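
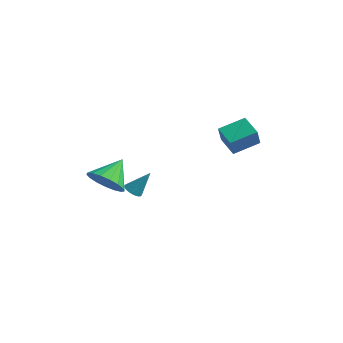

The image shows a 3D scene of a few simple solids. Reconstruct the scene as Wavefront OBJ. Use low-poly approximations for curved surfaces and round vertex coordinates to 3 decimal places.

v 2.966 3.267 -0.826
v 3.132 2.758 0.259
v 1.853 3.776 -0.417
v 2.019 3.267 0.668
v 3.721 4.533 -0.348
v 3.887 4.024 0.737
v 2.608 5.042 0.061
v 2.774 4.533 1.146
v -0.887 0.008 -3.35
v -0.62 0.355 -3.666
v -0.253 0.632 -2.13
v -0.797 0.462 -3.629
v -0.989 0.5 -3.549
v -1.164 0.463 -3.438
v -1.298 0.357 -3.315
v -1.369 0.197 -3.197
v -1.366 0.009 -3.102
v -1.291 -0.179 -3.045
v -1.154 -0.339 -3.034
v -0.976 -0.446 -3.072
v -0.785 -0.484 -3.152
v -0.609 -0.446 -3.262
v -0.476 -0.34 -3.386
v -0.405 -0.181 -3.504
v -0.407 0.007 -3.599
v -0.483 0.196 -3.656
v -0.448 -2.688 -1.208
v 0.09 -2.14 -1.967
v -0.452 -1.332 -0.232
v -0.407 -2.058 -2.084
v -0.913 -2.119 -1.999
v -1.313 -2.311 -1.734
v -1.515 -2.589 -1.348
v -1.472 -2.89 -0.929
v -1.195 -3.145 -0.575
v -0.747 -3.294 -0.365
v -0.23 -3.305 -0.349
v 0.236 -3.175 -0.529
v 0.546 -2.932 -0.864
v 0.628 -2.634 -1.279
v 0.463 -2.348 -1.677
f 2 4 1
f 5 2 1
f 1 4 3
f 3 5 1
f 2 8 4
f 6 2 5
f 6 8 2
f 4 8 3
f 7 5 3
f 3 8 7
f 7 6 5
f 8 6 7
f 10 9 12
f 10 12 11
f 12 9 13
f 12 13 11
f 13 9 14
f 13 14 11
f 14 9 15
f 14 15 11
f 15 9 16
f 15 16 11
f 16 9 17
f 16 17 11
f 17 9 18
f 17 18 11
f 18 9 19
f 18 19 11
f 19 9 20
f 19 20 11
f 20 9 21
f 20 21 11
f 21 9 22
f 21 22 11
f 22 9 23
f 22 23 11
f 23 9 24
f 23 24 11
f 24 9 25
f 24 25 11
f 25 9 26
f 25 26 11
f 26 9 10
f 26 10 11
f 28 27 30
f 28 30 29
f 30 27 31
f 30 31 29
f 31 27 32
f 31 32 29
f 32 27 33
f 32 33 29
f 33 27 34
f 33 34 29
f 34 27 35
f 34 35 29
f 35 27 36
f 35 36 29
f 36 27 37
f 36 37 29
f 37 27 38
f 37 38 29
f 38 27 39
f 38 39 29
f 39 27 40
f 39 40 29
f 40 27 41
f 40 41 29
f 41 27 28
f 41 28 29



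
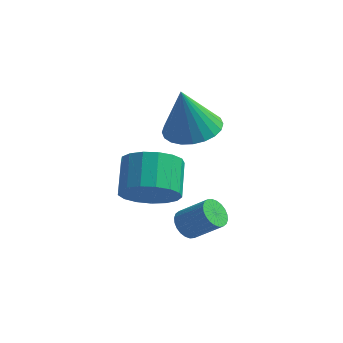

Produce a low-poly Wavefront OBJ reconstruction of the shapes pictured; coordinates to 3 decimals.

v 0.961 1.57 -1.334
v 1.923 1.627 -1.03
v 1.621 2.747 -0.283
v 0.659 2.69 -0.586
v 1.913 1.893 -1.434
v 1.611 3.013 -0.686
v 1.685 2.085 -1.814
v 1.383 3.206 -1.067
v 1.291 2.16 -2.084
v 0.989 3.28 -1.337
v 0.821 2.099 -2.183
v 0.519 3.219 -1.435
v 0.384 1.917 -2.087
v 0.082 3.037 -1.339
v 0.079 1.655 -1.818
v -0.223 2.775 -1.071
v -0.024 1.374 -1.438
v -0.326 2.494 -0.691
v 0.098 1.138 -1.035
v -0.204 2.258 -0.287
v 0.418 1.001 -0.7
v 0.117 2.121 0.048
v 0.863 0.994 -0.51
v 0.561 2.114 0.238
v 1.33 1.119 -0.509
v 1.028 2.239 0.239
v 1.712 1.347 -0.697
v 1.411 2.467 0.051
v 1.931 2.834 1.19
v 2.575 2.11 1.23
v 1.609 2.646 2.93
v 2.795 2.409 1.304
v 2.884 2.773 1.359
v 2.828 3.146 1.389
v 2.635 3.471 1.389
v 2.335 3.7 1.358
v 1.973 3.797 1.302
v 1.605 3.747 1.228
v 1.287 3.558 1.149
v 1.067 3.26 1.076
v 0.978 2.896 1.02
v 1.034 2.523 0.99
v 1.227 2.197 0.991
v 1.527 1.969 1.021
v 1.889 1.872 1.078
v 2.257 1.921 1.151
v 2.864 -0.485 -0.647
v 3.211 -0.507 -1.046
v 4.103 -0.497 -0.273
v 3.756 -0.475 0.127
v 3.189 -0.303 -1.024
v 4.081 -0.293 -0.251
v 3.118 -0.126 -0.943
v 4.009 -0.116 -0.17
v 3.007 -0.004 -0.818
v 3.899 0.006 -0.045
v 2.875 0.044 -0.666
v 3.767 0.055 0.107
v 2.742 0.013 -0.512
v 3.633 0.023 0.261
v 2.627 -0.095 -0.378
v 3.518 -0.085 0.395
v 2.548 -0.262 -0.285
v 3.439 -0.252 0.488
v 2.517 -0.463 -0.247
v 3.409 -0.453 0.526
v 2.539 -0.667 -0.269
v 3.431 -0.657 0.504
v 2.611 -0.844 -0.35
v 3.502 -0.834 0.423
v 2.721 -0.966 -0.475
v 3.613 -0.956 0.298
v 2.853 -1.015 -0.627
v 3.745 -1.004 0.146
v 2.987 -0.983 -0.781
v 3.878 -0.973 -0.008
v 3.102 -0.875 -0.915
v 3.993 -0.865 -0.142
v 3.181 -0.708 -1.008
v 4.072 -0.698 -0.235
f 2 1 5
f 2 5 3
f 3 5 6
f 3 6 4
f 5 1 7
f 5 7 6
f 6 7 8
f 6 8 4
f 7 1 9
f 7 9 8
f 8 9 10
f 8 10 4
f 9 1 11
f 9 11 10
f 10 11 12
f 10 12 4
f 11 1 13
f 11 13 12
f 12 13 14
f 12 14 4
f 13 1 15
f 13 15 14
f 14 15 16
f 14 16 4
f 15 1 17
f 15 17 16
f 16 17 18
f 16 18 4
f 17 1 19
f 17 19 18
f 18 19 20
f 18 20 4
f 19 1 21
f 19 21 20
f 20 21 22
f 20 22 4
f 21 1 23
f 21 23 22
f 22 23 24
f 22 24 4
f 23 1 25
f 23 25 24
f 24 25 26
f 24 26 4
f 25 1 27
f 25 27 26
f 26 27 28
f 26 28 4
f 27 1 2
f 27 2 28
f 28 2 3
f 28 3 4
f 30 29 32
f 30 32 31
f 32 29 33
f 32 33 31
f 33 29 34
f 33 34 31
f 34 29 35
f 34 35 31
f 35 29 36
f 35 36 31
f 36 29 37
f 36 37 31
f 37 29 38
f 37 38 31
f 38 29 39
f 38 39 31
f 39 29 40
f 39 40 31
f 40 29 41
f 40 41 31
f 41 29 42
f 41 42 31
f 42 29 43
f 42 43 31
f 43 29 44
f 43 44 31
f 44 29 45
f 44 45 31
f 45 29 46
f 45 46 31
f 46 29 30
f 46 30 31
f 48 47 51
f 48 51 49
f 49 51 52
f 49 52 50
f 51 47 53
f 51 53 52
f 52 53 54
f 52 54 50
f 53 47 55
f 53 55 54
f 54 55 56
f 54 56 50
f 55 47 57
f 55 57 56
f 56 57 58
f 56 58 50
f 57 47 59
f 57 59 58
f 58 59 60
f 58 60 50
f 59 47 61
f 59 61 60
f 60 61 62
f 60 62 50
f 61 47 63
f 61 63 62
f 62 63 64
f 62 64 50
f 63 47 65
f 63 65 64
f 64 65 66
f 64 66 50
f 65 47 67
f 65 67 66
f 66 67 68
f 66 68 50
f 67 47 69
f 67 69 68
f 68 69 70
f 68 70 50
f 69 47 71
f 69 71 70
f 70 71 72
f 70 72 50
f 71 47 73
f 71 73 72
f 72 73 74
f 72 74 50
f 73 47 75
f 73 75 74
f 74 75 76
f 74 76 50
f 75 47 77
f 75 77 76
f 76 77 78
f 76 78 50
f 77 47 79
f 77 79 78
f 78 79 80
f 78 80 50
f 79 47 48
f 79 48 80
f 80 48 49
f 80 49 50



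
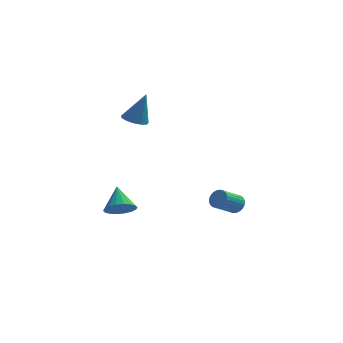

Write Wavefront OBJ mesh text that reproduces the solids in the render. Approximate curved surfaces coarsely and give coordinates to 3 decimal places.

v 2.573 3.295 -3.568
v 2.985 3.297 -3.105
v 2.139 2.427 -2.348
v 1.727 2.425 -2.812
v 2.846 3.485 -3.045
v 1.999 2.615 -2.288
v 2.664 3.644 -3.064
v 1.818 2.775 -2.308
v 2.47 3.75 -3.161
v 1.623 2.881 -2.404
v 2.29 3.787 -3.319
v 1.444 2.917 -2.562
v 2.154 3.749 -3.515
v 1.308 2.879 -2.759
v 2.082 3.641 -3.72
v 1.235 2.772 -2.963
v 2.084 3.481 -3.901
v 1.238 2.612 -3.144
v 2.161 3.293 -4.032
v 1.315 2.423 -3.275
v 2.301 3.105 -4.092
v 1.454 2.235 -3.335
v 2.482 2.945 -4.072
v 1.636 2.076 -3.316
v 2.677 2.839 -3.976
v 1.83 1.97 -3.219
v 2.856 2.803 -3.818
v 2.01 1.933 -3.061
v 2.992 2.841 -3.621
v 2.146 1.971 -2.865
v 3.065 2.948 -3.417
v 2.218 2.079 -2.66
v 3.062 3.108 -3.236
v 2.216 2.239 -2.479
v -2.703 -1.733 -1.841
v -2.125 -2.072 -1.303
v -3.057 -0.647 -0.779
v -1.919 -1.814 -1.497
v -1.869 -1.54 -1.76
v -1.984 -1.305 -2.039
v -2.241 -1.154 -2.279
v -2.59 -1.118 -2.432
v -2.961 -1.203 -2.468
v -3.281 -1.394 -2.38
v -3.487 -1.651 -2.186
v -3.537 -1.925 -1.923
v -3.422 -2.161 -1.644
v -3.165 -2.312 -1.404
v -2.816 -2.348 -1.251
v -2.445 -2.262 -1.215
v -2.628 2.43 2.667
v -2.128 2.941 2.441
v -2.052 2.65 4.433
v -2.482 3.153 2.53
v -2.883 3.135 2.662
v -3.203 2.894 2.797
v -3.34 2.505 2.89
v -3.251 2.093 2.912
v -2.964 1.787 2.857
v -2.571 1.686 2.741
v -2.195 1.821 2.602
v -1.957 2.149 2.484
v -1.932 2.567 2.423
f 2 1 5
f 2 5 3
f 3 5 6
f 3 6 4
f 5 1 7
f 5 7 6
f 6 7 8
f 6 8 4
f 7 1 9
f 7 9 8
f 8 9 10
f 8 10 4
f 9 1 11
f 9 11 10
f 10 11 12
f 10 12 4
f 11 1 13
f 11 13 12
f 12 13 14
f 12 14 4
f 13 1 15
f 13 15 14
f 14 15 16
f 14 16 4
f 15 1 17
f 15 17 16
f 16 17 18
f 16 18 4
f 17 1 19
f 17 19 18
f 18 19 20
f 18 20 4
f 19 1 21
f 19 21 20
f 20 21 22
f 20 22 4
f 21 1 23
f 21 23 22
f 22 23 24
f 22 24 4
f 23 1 25
f 23 25 24
f 24 25 26
f 24 26 4
f 25 1 27
f 25 27 26
f 26 27 28
f 26 28 4
f 27 1 29
f 27 29 28
f 28 29 30
f 28 30 4
f 29 1 31
f 29 31 30
f 30 31 32
f 30 32 4
f 31 1 33
f 31 33 32
f 32 33 34
f 32 34 4
f 33 1 2
f 33 2 34
f 34 2 3
f 34 3 4
f 36 35 38
f 36 38 37
f 38 35 39
f 38 39 37
f 39 35 40
f 39 40 37
f 40 35 41
f 40 41 37
f 41 35 42
f 41 42 37
f 42 35 43
f 42 43 37
f 43 35 44
f 43 44 37
f 44 35 45
f 44 45 37
f 45 35 46
f 45 46 37
f 46 35 47
f 46 47 37
f 47 35 48
f 47 48 37
f 48 35 49
f 48 49 37
f 49 35 50
f 49 50 37
f 50 35 36
f 50 36 37
f 52 51 54
f 52 54 53
f 54 51 55
f 54 55 53
f 55 51 56
f 55 56 53
f 56 51 57
f 56 57 53
f 57 51 58
f 57 58 53
f 58 51 59
f 58 59 53
f 59 51 60
f 59 60 53
f 60 51 61
f 60 61 53
f 61 51 62
f 61 62 53
f 62 51 63
f 62 63 53
f 63 51 52
f 63 52 53



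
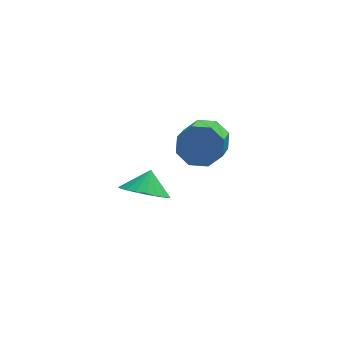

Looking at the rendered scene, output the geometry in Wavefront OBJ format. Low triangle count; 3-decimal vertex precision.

v 0.537 -3.183 1.475
v 1.529 -3.582 1.423
v 0.843 -2.537 2.325
v 1.555 -3.234 1.148
v 1.405 -2.876 0.93
v 1.105 -2.571 0.806
v 0.707 -2.373 0.798
v 0.28 -2.314 0.907
v -0.103 -2.406 1.114
v -0.375 -2.632 1.384
v -0.489 -2.953 1.669
v -0.426 -3.314 1.921
v -0.197 -3.653 2.096
v 0.16 -3.91 2.164
v 0.582 -4.042 2.112
v 0.996 -4.025 1.951
v 1.331 -3.862 1.707
v 3.441 2.272 0.067
v 3.931 2.67 0.918
v 3.529 0.847 2.004
v 3.039 0.448 1.153
v 3.138 2.84 0.909
v 2.736 1.017 1.995
v 2.522 2.677 0.406
v 2.12 0.854 1.493
v 2.445 2.276 -0.295
v 2.042 0.453 0.791
v 2.951 1.873 -0.784
v 2.549 0.05 0.302
v 3.744 1.703 -0.775
v 3.342 -0.12 0.311
v 4.36 1.866 -0.273
v 3.958 0.043 0.814
v 4.438 2.267 0.429
v 4.035 0.444 1.515
f 2 1 4
f 2 4 3
f 4 1 5
f 4 5 3
f 5 1 6
f 5 6 3
f 6 1 7
f 6 7 3
f 7 1 8
f 7 8 3
f 8 1 9
f 8 9 3
f 9 1 10
f 9 10 3
f 10 1 11
f 10 11 3
f 11 1 12
f 11 12 3
f 12 1 13
f 12 13 3
f 13 1 14
f 13 14 3
f 14 1 15
f 14 15 3
f 15 1 16
f 15 16 3
f 16 1 17
f 16 17 3
f 17 1 2
f 17 2 3
f 19 18 22
f 19 22 20
f 20 22 23
f 20 23 21
f 22 18 24
f 22 24 23
f 23 24 25
f 23 25 21
f 24 18 26
f 24 26 25
f 25 26 27
f 25 27 21
f 26 18 28
f 26 28 27
f 27 28 29
f 27 29 21
f 28 18 30
f 28 30 29
f 29 30 31
f 29 31 21
f 30 18 32
f 30 32 31
f 31 32 33
f 31 33 21
f 32 18 34
f 32 34 33
f 33 34 35
f 33 35 21
f 34 18 19
f 34 19 35
f 35 19 20
f 35 20 21



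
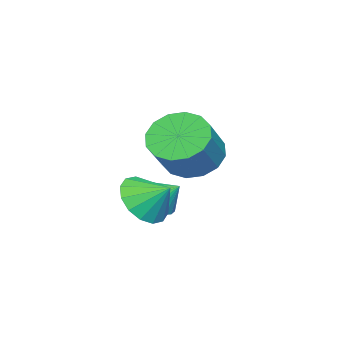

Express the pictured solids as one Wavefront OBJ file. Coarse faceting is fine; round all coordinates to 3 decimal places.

v -2.133 -0.909 -0.213
v -1.217 -0.61 -0.723
v -2.047 0.069 0.513
v -1.633 -0.36 -1.011
v -2.182 -0.257 -1.085
v -2.719 -0.328 -0.925
v -3.098 -0.555 -0.575
v -3.219 -0.877 -0.127
v -3.049 -1.207 0.297
v -2.633 -1.457 0.586
v -2.083 -1.56 0.66
v -1.547 -1.489 0.5
v -1.167 -1.262 0.15
v -1.047 -0.94 -0.298
v -3.901 -1.261 -0.805
v -3.223 -0.932 -1.151
v -3.939 -0.479 -0.135
v -3.476 -0.786 -1.336
v -3.802 -0.723 -1.428
v -4.145 -0.752 -1.413
v -4.447 -0.87 -1.293
v -4.654 -1.055 -1.088
v -4.731 -1.276 -0.834
v -4.664 -1.494 -0.575
v -4.465 -1.672 -0.356
v -4.169 -1.779 -0.214
v -3.827 -1.796 -0.175
v -3.497 -1.721 -0.244
v -3.238 -1.566 -0.41
v -3.093 -1.359 -0.645
v -3.087 -1.134 -0.907
v -2.317 0.748 2.026
v -1.624 0.283 1.31
v -0.389 0.328 2.478
v -1.083 0.792 3.194
v -1.567 0.844 1.228
v -0.332 0.888 2.396
v -1.711 1.379 1.36
v -0.476 1.423 2.528
v -2.017 1.744 1.671
v -0.782 1.789 2.838
v -2.404 1.843 2.076
v -1.169 1.888 3.244
v -2.768 1.648 2.469
v -1.533 1.693 3.636
v -3.011 1.212 2.742
v -1.776 1.257 3.91
v -3.068 0.652 2.824
v -1.833 0.696 3.992
v -2.924 0.117 2.692
v -1.689 0.161 3.86
v -2.618 -0.249 2.382
v -1.383 -0.204 3.549
v -2.231 -0.348 1.976
v -0.996 -0.303 3.144
v -1.867 -0.153 1.584
v -0.632 -0.108 2.751
f 2 1 4
f 2 4 3
f 4 1 5
f 4 5 3
f 5 1 6
f 5 6 3
f 6 1 7
f 6 7 3
f 7 1 8
f 7 8 3
f 8 1 9
f 8 9 3
f 9 1 10
f 9 10 3
f 10 1 11
f 10 11 3
f 11 1 12
f 11 12 3
f 12 1 13
f 12 13 3
f 13 1 14
f 13 14 3
f 14 1 2
f 14 2 3
f 16 15 18
f 16 18 17
f 18 15 19
f 18 19 17
f 19 15 20
f 19 20 17
f 20 15 21
f 20 21 17
f 21 15 22
f 21 22 17
f 22 15 23
f 22 23 17
f 23 15 24
f 23 24 17
f 24 15 25
f 24 25 17
f 25 15 26
f 25 26 17
f 26 15 27
f 26 27 17
f 27 15 28
f 27 28 17
f 28 15 29
f 28 29 17
f 29 15 30
f 29 30 17
f 30 15 31
f 30 31 17
f 31 15 16
f 31 16 17
f 33 32 36
f 33 36 34
f 34 36 37
f 34 37 35
f 36 32 38
f 36 38 37
f 37 38 39
f 37 39 35
f 38 32 40
f 38 40 39
f 39 40 41
f 39 41 35
f 40 32 42
f 40 42 41
f 41 42 43
f 41 43 35
f 42 32 44
f 42 44 43
f 43 44 45
f 43 45 35
f 44 32 46
f 44 46 45
f 45 46 47
f 45 47 35
f 46 32 48
f 46 48 47
f 47 48 49
f 47 49 35
f 48 32 50
f 48 50 49
f 49 50 51
f 49 51 35
f 50 32 52
f 50 52 51
f 51 52 53
f 51 53 35
f 52 32 54
f 52 54 53
f 53 54 55
f 53 55 35
f 54 32 56
f 54 56 55
f 55 56 57
f 55 57 35
f 56 32 33
f 56 33 57
f 57 33 34
f 57 34 35



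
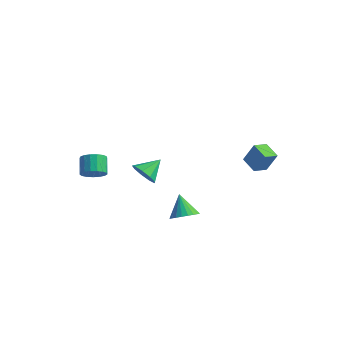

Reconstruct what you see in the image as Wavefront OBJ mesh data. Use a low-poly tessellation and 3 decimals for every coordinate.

v 1.487 -1.291 -2.446
v 1.931 -1.705 -1.941
v 0.813 -0.729 -1.394
v 2.098 -1.448 -1.971
v 2.172 -1.167 -2.073
v 2.142 -0.905 -2.233
v 2.012 -0.701 -2.424
v 1.802 -0.588 -2.619
v 1.545 -0.581 -2.788
v 1.278 -0.682 -2.905
v 1.043 -0.876 -2.952
v 0.876 -1.134 -2.921
v 0.801 -1.415 -2.819
v 0.832 -1.677 -2.66
v 0.961 -1.88 -2.468
v 1.171 -1.994 -2.273
v 1.429 -2.001 -2.104
v 1.696 -1.899 -1.988
v -2.675 -3.198 0.336
v -2.357 -2.68 0.01
v -2.826 -1.984 0.657
v -3.145 -2.502 0.984
v -2.64 -2.716 -0.156
v -3.11 -2.02 0.491
v -2.932 -2.863 -0.21
v -3.401 -2.167 0.438
v -3.164 -3.086 -0.138
v -3.633 -2.39 0.509
v -3.284 -3.335 0.043
v -3.754 -2.639 0.69
v -3.265 -3.553 0.29
v -3.735 -2.857 0.937
v -3.111 -3.689 0.549
v -3.58 -2.993 1.196
v -2.857 -3.713 0.758
v -3.326 -3.017 1.406
v -2.562 -3.619 0.871
v -3.031 -2.923 1.519
v -2.292 -3.428 0.862
v -2.761 -2.732 1.509
v -2.11 -3.185 0.732
v -2.579 -2.489 1.379
v -2.058 -2.945 0.511
v -2.527 -2.249 1.159
v -2.147 -2.763 0.251
v -2.616 -2.066 0.898
v 2.075 3.491 -0.855
v 2.563 3.725 0.282
v 2.367 4.302 -1.148
v 2.855 4.536 -0.01
v 2.965 3.064 -1.15
v 3.453 3.298 -0.012
v 3.257 3.875 -1.442
v 3.745 4.109 -0.305
v 0.53 -3.535 1.797
v 1.266 -3.679 1.62
v 0.87 -2.545 2.403
v 1.047 -3.377 1.248
v 0.586 -3.148 1.133
v 0.099 -3.101 1.329
v -0.186 -3.257 1.744
v -0.136 -3.543 2.183
v 0.226 -3.826 2.442
v 0.73 -3.972 2.399
v 1.141 -3.914 2.074
f 2 1 4
f 2 4 3
f 4 1 5
f 4 5 3
f 5 1 6
f 5 6 3
f 6 1 7
f 6 7 3
f 7 1 8
f 7 8 3
f 8 1 9
f 8 9 3
f 9 1 10
f 9 10 3
f 10 1 11
f 10 11 3
f 11 1 12
f 11 12 3
f 12 1 13
f 12 13 3
f 13 1 14
f 13 14 3
f 14 1 15
f 14 15 3
f 15 1 16
f 15 16 3
f 16 1 17
f 16 17 3
f 17 1 18
f 17 18 3
f 18 1 2
f 18 2 3
f 20 19 23
f 20 23 21
f 21 23 24
f 21 24 22
f 23 19 25
f 23 25 24
f 24 25 26
f 24 26 22
f 25 19 27
f 25 27 26
f 26 27 28
f 26 28 22
f 27 19 29
f 27 29 28
f 28 29 30
f 28 30 22
f 29 19 31
f 29 31 30
f 30 31 32
f 30 32 22
f 31 19 33
f 31 33 32
f 32 33 34
f 32 34 22
f 33 19 35
f 33 35 34
f 34 35 36
f 34 36 22
f 35 19 37
f 35 37 36
f 36 37 38
f 36 38 22
f 37 19 39
f 37 39 38
f 38 39 40
f 38 40 22
f 39 19 41
f 39 41 40
f 40 41 42
f 40 42 22
f 41 19 43
f 41 43 42
f 42 43 44
f 42 44 22
f 43 19 45
f 43 45 44
f 44 45 46
f 44 46 22
f 45 19 20
f 45 20 46
f 46 20 21
f 46 21 22
f 48 50 47
f 51 48 47
f 47 50 49
f 49 51 47
f 48 54 50
f 52 48 51
f 52 54 48
f 50 54 49
f 53 51 49
f 49 54 53
f 53 52 51
f 54 52 53
f 56 55 58
f 56 58 57
f 58 55 59
f 58 59 57
f 59 55 60
f 59 60 57
f 60 55 61
f 60 61 57
f 61 55 62
f 61 62 57
f 62 55 63
f 62 63 57
f 63 55 64
f 63 64 57
f 64 55 65
f 64 65 57
f 65 55 56
f 65 56 57



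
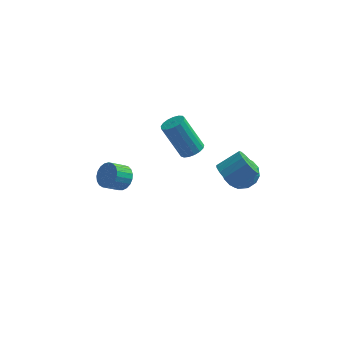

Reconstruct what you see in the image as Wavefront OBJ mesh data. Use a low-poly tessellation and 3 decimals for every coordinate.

v 2.178 -1.277 1.614
v 2.638 -1.316 0.986
v 3.702 -0.861 1.737
v 3.242 -0.823 2.366
v 2.483 -0.943 0.979
v 3.548 -0.488 1.731
v 2.247 -0.66 1.143
v 3.311 -0.205 1.894
v 1.992 -0.542 1.433
v 3.056 -0.087 2.184
v 1.787 -0.621 1.771
v 2.851 -0.166 2.523
v 1.686 -0.876 2.068
v 2.751 -0.421 2.819
v 1.718 -1.239 2.243
v 2.782 -0.784 2.994
v 1.872 -1.612 2.249
v 2.937 -1.157 3.001
v 2.109 -1.895 2.086
v 3.173 -1.44 2.837
v 2.364 -2.013 1.796
v 3.428 -1.558 2.547
v 2.569 -1.934 1.457
v 3.633 -1.479 2.209
v 2.669 -1.679 1.161
v 3.734 -1.224 1.912
v 0.283 3.393 -0.882
v 0.69 2.955 -0.559
v -0.336 3.349 1.266
v -0.743 3.787 0.942
v 0.846 3.24 -0.533
v -0.18 3.634 1.292
v 0.872 3.559 -0.587
v -0.154 3.953 1.238
v 0.764 3.841 -0.708
v -0.262 4.235 1.116
v 0.546 4.02 -0.87
v -0.481 4.414 0.954
v 0.267 4.056 -1.034
v -0.759 4.45 0.79
v -0.008 3.939 -1.164
v -1.034 4.333 0.66
v -0.216 3.698 -1.229
v -1.243 4.092 0.596
v -0.31 3.386 -1.214
v -1.336 3.78 0.61
v -0.268 3.076 -1.124
v -1.294 3.47 0.701
v -0.1 2.839 -0.978
v -1.126 3.233 0.846
v 0.156 2.729 -0.81
v -0.87 3.123 1.014
v 0.441 2.771 -0.659
v -0.585 3.165 1.166
v -3.232 2.775 -2.826
v -2.785 2.908 -2.226
v -3.521 2.438 -1.574
v -3.968 2.305 -2.174
v -2.961 3.17 -2.236
v -3.697 2.701 -1.584
v -3.184 3.364 -2.348
v -3.92 2.894 -1.696
v -3.415 3.456 -2.543
v -4.151 2.986 -1.891
v -3.615 3.43 -2.787
v -4.351 2.961 -2.134
v -3.748 3.291 -3.037
v -4.484 2.822 -2.385
v -3.792 3.063 -3.251
v -4.528 2.593 -2.599
v -3.739 2.785 -3.392
v -4.476 2.315 -2.739
v -3.599 2.505 -3.435
v -4.335 2.035 -2.782
v -3.395 2.272 -3.372
v -4.131 1.802 -2.72
v -3.163 2.125 -3.215
v -3.899 1.656 -2.563
v -2.943 2.091 -2.991
v -3.679 1.622 -2.339
v -2.772 2.176 -2.739
v -3.509 1.706 -2.086
v -2.682 2.363 -2.501
v -3.418 1.894 -1.849
v -2.686 2.622 -2.32
v -3.422 2.153 -1.667
v 2.518 1.428 -0.073
v 2.974 1.232 0.757
v 2.726 -0.052 -0.537
v 3.182 -0.248 0.293
v 2.232 -0.066 0.295
v 2.104 0.848 0.582
v 3.596 0.332 -0.362
v 3.468 1.246 -0.075
v 3.641 0.554 0.578
v 2.798 0.308 0.984
v 2.902 0.872 -0.764
v 2.059 0.626 -0.358
v 2.728 1.46 0.383
v 2.972 -0.28 -0.163
v 2.414 -0.173 -0.162
v 2.682 -0.288 0.326
v 2.216 1.235 0.28
v 2.484 1.119 0.768
v 2.048 0.356 0.496
v 3.216 0.061 -0.548
v 3.484 -0.055 -0.06
v 3.018 1.468 -0.106
v 3.286 1.353 0.382
v 3.652 0.824 -0.276
v 3.388 0.946 0.766
v 3.51 0.076 0.493
v 3.754 0.417 0.108
v 3.678 0.955 0.277
v 2.893 0.802 1.004
v 3.015 -0.068 0.731
v 2.456 0.039 0.732
v 2.381 0.576 0.901
v 3.284 0.403 0.899
v 2.685 1.248 -0.511
v 2.807 0.378 -0.784
v 3.319 0.604 -0.681
v 3.244 1.141 -0.512
v 2.19 1.104 -0.273
v 2.312 0.234 -0.546
v 2.022 0.225 -0.057
v 1.946 0.763 0.112
v 2.416 0.777 -0.679
f 2 1 5
f 2 5 3
f 3 5 6
f 3 6 4
f 5 1 7
f 5 7 6
f 6 7 8
f 6 8 4
f 7 1 9
f 7 9 8
f 8 9 10
f 8 10 4
f 9 1 11
f 9 11 10
f 10 11 12
f 10 12 4
f 11 1 13
f 11 13 12
f 12 13 14
f 12 14 4
f 13 1 15
f 13 15 14
f 14 15 16
f 14 16 4
f 15 1 17
f 15 17 16
f 16 17 18
f 16 18 4
f 17 1 19
f 17 19 18
f 18 19 20
f 18 20 4
f 19 1 21
f 19 21 20
f 20 21 22
f 20 22 4
f 21 1 23
f 21 23 22
f 22 23 24
f 22 24 4
f 23 1 25
f 23 25 24
f 24 25 26
f 24 26 4
f 25 1 2
f 25 2 26
f 26 2 3
f 26 3 4
f 28 27 31
f 28 31 29
f 29 31 32
f 29 32 30
f 31 27 33
f 31 33 32
f 32 33 34
f 32 34 30
f 33 27 35
f 33 35 34
f 34 35 36
f 34 36 30
f 35 27 37
f 35 37 36
f 36 37 38
f 36 38 30
f 37 27 39
f 37 39 38
f 38 39 40
f 38 40 30
f 39 27 41
f 39 41 40
f 40 41 42
f 40 42 30
f 41 27 43
f 41 43 42
f 42 43 44
f 42 44 30
f 43 27 45
f 43 45 44
f 44 45 46
f 44 46 30
f 45 27 47
f 45 47 46
f 46 47 48
f 46 48 30
f 47 27 49
f 47 49 48
f 48 49 50
f 48 50 30
f 49 27 51
f 49 51 50
f 50 51 52
f 50 52 30
f 51 27 53
f 51 53 52
f 52 53 54
f 52 54 30
f 53 27 28
f 53 28 54
f 54 28 29
f 54 29 30
f 56 55 59
f 56 59 57
f 57 59 60
f 57 60 58
f 59 55 61
f 59 61 60
f 60 61 62
f 60 62 58
f 61 55 63
f 61 63 62
f 62 63 64
f 62 64 58
f 63 55 65
f 63 65 64
f 64 65 66
f 64 66 58
f 65 55 67
f 65 67 66
f 66 67 68
f 66 68 58
f 67 55 69
f 67 69 68
f 68 69 70
f 68 70 58
f 69 55 71
f 69 71 70
f 70 71 72
f 70 72 58
f 71 55 73
f 71 73 72
f 72 73 74
f 72 74 58
f 73 55 75
f 73 75 74
f 74 75 76
f 74 76 58
f 75 55 77
f 75 77 76
f 76 77 78
f 76 78 58
f 77 55 79
f 77 79 78
f 78 79 80
f 78 80 58
f 79 55 81
f 79 81 80
f 80 81 82
f 80 82 58
f 81 55 83
f 81 83 82
f 82 83 84
f 82 84 58
f 83 55 85
f 83 85 84
f 84 85 86
f 84 86 58
f 85 55 56
f 85 56 86
f 86 56 57
f 86 57 58
f 87 124 103
f 124 98 127
f 103 127 92
f 124 127 103
f 87 103 99
f 103 92 104
f 99 104 88
f 103 104 99
f 87 99 108
f 99 88 109
f 108 109 94
f 99 109 108
f 87 108 120
f 108 94 123
f 120 123 97
f 108 123 120
f 87 120 124
f 120 97 128
f 124 128 98
f 120 128 124
f 88 104 115
f 104 92 118
f 115 118 96
f 104 118 115
f 92 127 105
f 127 98 126
f 105 126 91
f 127 126 105
f 98 128 125
f 128 97 121
f 125 121 89
f 128 121 125
f 97 123 122
f 123 94 110
f 122 110 93
f 123 110 122
f 94 109 114
f 109 88 111
f 114 111 95
f 109 111 114
f 90 116 102
f 116 96 117
f 102 117 91
f 116 117 102
f 90 102 100
f 102 91 101
f 100 101 89
f 102 101 100
f 90 100 107
f 100 89 106
f 107 106 93
f 100 106 107
f 90 107 112
f 107 93 113
f 112 113 95
f 107 113 112
f 90 112 116
f 112 95 119
f 116 119 96
f 112 119 116
f 91 117 105
f 117 96 118
f 105 118 92
f 117 118 105
f 89 101 125
f 101 91 126
f 125 126 98
f 101 126 125
f 93 106 122
f 106 89 121
f 122 121 97
f 106 121 122
f 95 113 114
f 113 93 110
f 114 110 94
f 113 110 114
f 96 119 115
f 119 95 111
f 115 111 88
f 119 111 115



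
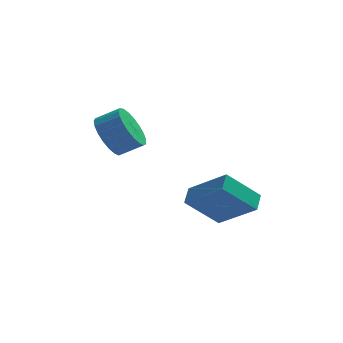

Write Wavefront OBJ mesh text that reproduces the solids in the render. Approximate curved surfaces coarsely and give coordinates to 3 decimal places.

v 0.794 -0.753 -1.322
v 0.937 -0.04 -0.943
v -0.536 0.09 -2.403
v -0.392 0.803 -2.024
v 2.012 -0.363 -2.516
v 2.156 0.35 -2.137
v 0.683 0.48 -3.597
v 0.826 1.193 -3.218
v -3.363 2.894 -0.336
v -2.871 2.8 -1.178
v -1.966 2.771 -0.647
v -2.457 2.866 0.196
v -2.885 3.204 -1.133
v -1.98 3.176 -0.602
v -2.982 3.555 -0.95
v -2.076 3.527 -0.419
v -3.144 3.792 -0.661
v -2.239 3.764 -0.13
v -3.344 3.874 -0.315
v -2.439 3.846 0.216
v -3.547 3.786 0.027
v -2.642 3.758 0.558
v -3.719 3.544 0.306
v -2.813 3.516 0.837
v -3.829 3.189 0.475
v -2.923 3.161 1.006
v -3.858 2.784 0.503
v -2.953 2.756 1.034
v -3.802 2.397 0.386
v -2.896 2.369 0.917
v -3.669 2.097 0.145
v -2.764 2.069 0.676
v -3.484 1.934 -0.179
v -2.579 1.906 0.352
v -3.278 1.937 -0.531
v -2.372 1.909 0
v -3.086 2.106 -0.849
v -2.181 2.078 -0.318
v -2.942 2.411 -1.078
v -2.037 2.383 -0.547
f 2 4 1
f 5 2 1
f 1 4 3
f 3 5 1
f 2 8 4
f 6 2 5
f 6 8 2
f 4 8 3
f 7 5 3
f 3 8 7
f 7 6 5
f 8 6 7
f 10 9 13
f 10 13 11
f 11 13 14
f 11 14 12
f 13 9 15
f 13 15 14
f 14 15 16
f 14 16 12
f 15 9 17
f 15 17 16
f 16 17 18
f 16 18 12
f 17 9 19
f 17 19 18
f 18 19 20
f 18 20 12
f 19 9 21
f 19 21 20
f 20 21 22
f 20 22 12
f 21 9 23
f 21 23 22
f 22 23 24
f 22 24 12
f 23 9 25
f 23 25 24
f 24 25 26
f 24 26 12
f 25 9 27
f 25 27 26
f 26 27 28
f 26 28 12
f 27 9 29
f 27 29 28
f 28 29 30
f 28 30 12
f 29 9 31
f 29 31 30
f 30 31 32
f 30 32 12
f 31 9 33
f 31 33 32
f 32 33 34
f 32 34 12
f 33 9 35
f 33 35 34
f 34 35 36
f 34 36 12
f 35 9 37
f 35 37 36
f 36 37 38
f 36 38 12
f 37 9 39
f 37 39 38
f 38 39 40
f 38 40 12
f 39 9 10
f 39 10 40
f 40 10 11
f 40 11 12



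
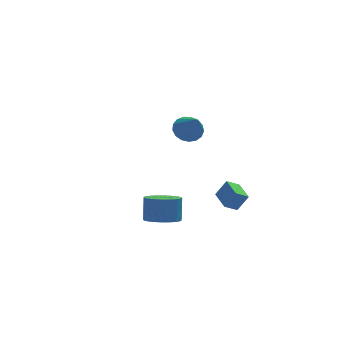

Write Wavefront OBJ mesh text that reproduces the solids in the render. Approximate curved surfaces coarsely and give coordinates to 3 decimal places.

v -2.479 -3.956 -0.803
v -1.541 -3.825 -1.053
v -1.303 -3.192 0.173
v -2.241 -3.324 0.423
v -1.714 -3.485 -1.195
v -1.476 -2.852 0.031
v -2.021 -3.226 -1.269
v -1.782 -2.593 -0.043
v -2.406 -3.094 -1.262
v -2.168 -2.461 -0.037
v -2.804 -3.111 -1.176
v -2.566 -2.478 0.049
v -3.146 -3.274 -1.026
v -2.908 -2.641 0.2
v -3.372 -3.555 -0.837
v -3.134 -2.922 0.389
v -3.444 -3.905 -0.642
v -3.206 -3.272 0.584
v -3.35 -4.265 -0.475
v -3.111 -3.632 0.751
v -3.104 -4.571 -0.364
v -2.866 -3.938 0.861
v -2.751 -4.771 -0.33
v -2.513 -4.138 0.896
v -2.35 -4.83 -0.377
v -2.112 -4.197 0.849
v -1.972 -4.738 -0.498
v -1.734 -4.105 0.728
v -1.682 -4.511 -0.672
v -1.444 -3.878 0.554
v -1.529 -4.188 -0.868
v -1.291 -3.555 0.358
v 1.287 3.256 0.659
v 2.129 3.069 0.439
v 1.413 2.004 2.201
v 2.164 3.4 0.705
v 1.998 3.698 0.96
v 1.669 3.895 1.146
v 1.253 3.945 1.221
v 0.844 3.837 1.167
v 0.537 3.596 0.997
v 0.402 3.277 0.749
v 0.469 2.954 0.481
v 0.724 2.699 0.253
v 1.108 2.572 0.119
v 1.532 2.602 0.108
v 1.901 2.781 0.223
v 0.912 -3.771 -0.684
v 1.51 -3.8 0.227
v 0.864 -2.494 -0.612
v 1.462 -2.523 0.299
v 1.638 -3.717 -1.159
v 2.236 -3.746 -0.248
v 1.59 -2.44 -1.087
v 2.188 -2.469 -0.176
f 2 1 5
f 2 5 3
f 3 5 6
f 3 6 4
f 5 1 7
f 5 7 6
f 6 7 8
f 6 8 4
f 7 1 9
f 7 9 8
f 8 9 10
f 8 10 4
f 9 1 11
f 9 11 10
f 10 11 12
f 10 12 4
f 11 1 13
f 11 13 12
f 12 13 14
f 12 14 4
f 13 1 15
f 13 15 14
f 14 15 16
f 14 16 4
f 15 1 17
f 15 17 16
f 16 17 18
f 16 18 4
f 17 1 19
f 17 19 18
f 18 19 20
f 18 20 4
f 19 1 21
f 19 21 20
f 20 21 22
f 20 22 4
f 21 1 23
f 21 23 22
f 22 23 24
f 22 24 4
f 23 1 25
f 23 25 24
f 24 25 26
f 24 26 4
f 25 1 27
f 25 27 26
f 26 27 28
f 26 28 4
f 27 1 29
f 27 29 28
f 28 29 30
f 28 30 4
f 29 1 31
f 29 31 30
f 30 31 32
f 30 32 4
f 31 1 2
f 31 2 32
f 32 2 3
f 32 3 4
f 34 33 36
f 34 36 35
f 36 33 37
f 36 37 35
f 37 33 38
f 37 38 35
f 38 33 39
f 38 39 35
f 39 33 40
f 39 40 35
f 40 33 41
f 40 41 35
f 41 33 42
f 41 42 35
f 42 33 43
f 42 43 35
f 43 33 44
f 43 44 35
f 44 33 45
f 44 45 35
f 45 33 46
f 45 46 35
f 46 33 47
f 46 47 35
f 47 33 34
f 47 34 35
f 49 51 48
f 52 49 48
f 48 51 50
f 50 52 48
f 49 55 51
f 53 49 52
f 53 55 49
f 51 55 50
f 54 52 50
f 50 55 54
f 54 53 52
f 55 53 54



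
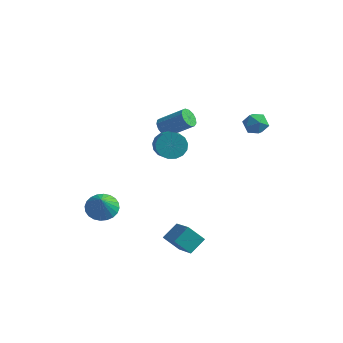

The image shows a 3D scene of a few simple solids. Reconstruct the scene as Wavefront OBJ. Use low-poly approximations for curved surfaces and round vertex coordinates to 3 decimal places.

v -1.364 1.587 2.062
v -1.025 1.77 1.576
v 0.322 1.976 2.592
v -0.016 1.793 3.078
v -1.17 2.058 1.709
v 0.177 2.265 2.725
v -1.376 2.197 1.954
v -0.029 2.404 2.971
v -1.578 2.142 2.234
v -0.231 2.349 3.25
v -1.713 1.911 2.459
v -0.365 2.118 3.475
v -1.736 1.577 2.557
v -0.389 1.783 3.574
v -1.641 1.246 2.499
v -0.294 1.452 3.515
v -1.458 1.023 2.302
v -0.111 1.229 3.318
v -1.245 0.979 2.028
v 0.102 1.185 3.045
v -1.07 1.128 1.766
v 0.277 1.335 2.782
v -0.988 1.423 1.597
v 0.359 1.629 2.613
v 1.356 -3.013 -3.59
v 0.499 -3.113 -2.83
v 1.779 -2.16 -3
v 0.922 -2.26 -2.24
v 2.558 -4.42 -2.42
v 1.701 -4.52 -1.66
v 2.981 -3.567 -1.83
v 2.124 -3.667 -1.07
v -2.817 -3.278 -1.288
v -1.938 -3.309 -1.476
v -2.603 -3.862 -0.192
v -1.961 -3.001 -1.308
v -2.115 -2.736 -1.137
v -2.375 -2.554 -0.988
v -2.703 -2.481 -0.885
v -3.048 -2.53 -0.844
v -3.358 -2.693 -0.87
v -3.586 -2.945 -0.96
v -3.697 -3.247 -1.099
v -3.673 -3.554 -1.268
v -3.52 -3.82 -1.439
v -3.259 -4.002 -1.588
v -2.931 -4.075 -1.69
v -2.586 -4.026 -1.732
v -2.276 -3.863 -1.706
v -2.048 -3.611 -1.616
v 0.326 -1.916 3.572
v 0.687 -2.232 2.906
v 1.314 -3.32 3.763
v 0.954 -3.004 4.428
v 0.95 -1.974 3.042
v 1.577 -3.061 3.899
v 1.07 -1.702 3.299
v 1.697 -2.79 4.156
v 1.019 -1.48 3.618
v 1.646 -2.568 4.475
v 0.81 -1.357 3.927
v 1.437 -2.445 4.784
v 0.49 -1.363 4.154
v 1.117 -2.451 5.011
v 0.133 -1.495 4.248
v 0.76 -2.583 5.105
v -0.18 -1.724 4.187
v 0.447 -2.811 5.044
v -0.377 -1.997 3.985
v 0.25 -3.084 4.841
v -0.413 -2.251 3.688
v 0.214 -3.339 4.545
v -0.279 -2.429 3.364
v 0.348 -3.516 4.221
v -0.007 -2.489 3.088
v 0.62 -3.577 3.945
v 0.342 -2.418 2.923
v 0.969 -3.506 3.78
v 3.596 3.255 3.302
v 4.018 2.974 2.725
v 2.562 2.866 2.735
v 2.984 2.585 2.158
v 3.013 2.256 2.851
v 3.652 2.496 3.201
v 2.928 3.344 2.259
v 3.567 3.584 2.609
v 3.605 3.029 2.08
v 3.657 2.356 2.447
v 2.923 3.484 3.013
v 2.975 2.811 3.38
f 2 1 5
f 2 5 3
f 3 5 6
f 3 6 4
f 5 1 7
f 5 7 6
f 6 7 8
f 6 8 4
f 7 1 9
f 7 9 8
f 8 9 10
f 8 10 4
f 9 1 11
f 9 11 10
f 10 11 12
f 10 12 4
f 11 1 13
f 11 13 12
f 12 13 14
f 12 14 4
f 13 1 15
f 13 15 14
f 14 15 16
f 14 16 4
f 15 1 17
f 15 17 16
f 16 17 18
f 16 18 4
f 17 1 19
f 17 19 18
f 18 19 20
f 18 20 4
f 19 1 21
f 19 21 20
f 20 21 22
f 20 22 4
f 21 1 23
f 21 23 22
f 22 23 24
f 22 24 4
f 23 1 2
f 23 2 24
f 24 2 3
f 24 3 4
f 26 28 25
f 29 26 25
f 25 28 27
f 27 29 25
f 26 32 28
f 30 26 29
f 30 32 26
f 28 32 27
f 31 29 27
f 27 32 31
f 31 30 29
f 32 30 31
f 34 33 36
f 34 36 35
f 36 33 37
f 36 37 35
f 37 33 38
f 37 38 35
f 38 33 39
f 38 39 35
f 39 33 40
f 39 40 35
f 40 33 41
f 40 41 35
f 41 33 42
f 41 42 35
f 42 33 43
f 42 43 35
f 43 33 44
f 43 44 35
f 44 33 45
f 44 45 35
f 45 33 46
f 45 46 35
f 46 33 47
f 46 47 35
f 47 33 48
f 47 48 35
f 48 33 49
f 48 49 35
f 49 33 50
f 49 50 35
f 50 33 34
f 50 34 35
f 52 51 55
f 52 55 53
f 53 55 56
f 53 56 54
f 55 51 57
f 55 57 56
f 56 57 58
f 56 58 54
f 57 51 59
f 57 59 58
f 58 59 60
f 58 60 54
f 59 51 61
f 59 61 60
f 60 61 62
f 60 62 54
f 61 51 63
f 61 63 62
f 62 63 64
f 62 64 54
f 63 51 65
f 63 65 64
f 64 65 66
f 64 66 54
f 65 51 67
f 65 67 66
f 66 67 68
f 66 68 54
f 67 51 69
f 67 69 68
f 68 69 70
f 68 70 54
f 69 51 71
f 69 71 70
f 70 71 72
f 70 72 54
f 71 51 73
f 71 73 72
f 72 73 74
f 72 74 54
f 73 51 75
f 73 75 74
f 74 75 76
f 74 76 54
f 75 51 77
f 75 77 76
f 76 77 78
f 76 78 54
f 77 51 52
f 77 52 78
f 78 52 53
f 78 53 54
f 79 90 84
f 79 84 80
f 79 80 86
f 79 86 89
f 79 89 90
f 80 84 88
f 84 90 83
f 90 89 81
f 89 86 85
f 86 80 87
f 82 88 83
f 82 83 81
f 82 81 85
f 82 85 87
f 82 87 88
f 83 88 84
f 81 83 90
f 85 81 89
f 87 85 86
f 88 87 80



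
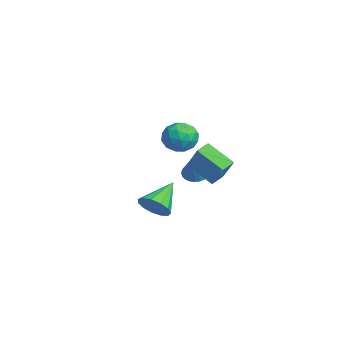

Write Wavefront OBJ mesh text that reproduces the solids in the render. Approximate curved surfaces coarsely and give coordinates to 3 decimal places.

v 3.79 -3.051 0.505
v 4.281 -3.292 1.244
v 2.71 -1.849 1.615
v 4.522 -2.883 1.035
v 4.53 -2.527 0.658
v 4.303 -2.338 0.233
v 3.913 -2.375 -0.107
v 3.484 -2.626 -0.252
v 3.152 -3.013 -0.157
v 3.022 -3.411 0.148
v 3.136 -3.695 0.567
v 3.457 -3.775 0.965
v 3.885 -3.624 1.218
v -3.256 0.731 -0.334
v -2.602 0.875 -0.715
v -2.344 0.309 1.074
v -2.661 1.144 -0.596
v -2.811 1.351 -0.437
v -3.028 1.463 -0.262
v -3.28 1.464 -0.099
v -3.528 1.353 0.029
v -3.735 1.148 0.101
v -3.869 0.879 0.108
v -3.91 0.588 0.047
v -3.851 0.318 -0.072
v -3.702 0.111 -0.231
v -3.484 -0.001 -0.406
v -3.232 -0.002 -0.569
v -2.984 0.109 -0.697
v -2.777 0.314 -0.769
v -2.643 0.583 -0.776
v 1.894 0.317 0.962
v 0.91 -0.741 1.985
v 1.478 0.977 1.244
v 0.494 -0.081 2.267
v 3.226 0.521 2.453
v 2.242 -0.537 3.476
v 2.81 1.181 2.735
v 1.826 0.123 3.758
v -1.954 -0.075 3.338
v -1.009 0.334 3.347
v -1.311 -1.554 2.913
v -0.366 -1.145 2.922
v -0.884 -1.265 3.805
v -1.281 -0.351 4.067
v -1.039 -0.869 2.193
v -1.436 0.045 2.455
v -0.443 -0.157 2.639
v -0.347 -0.402 3.636
v -1.973 -0.818 2.624
v -1.877 -1.063 3.621
v -1.538 0.259 3.38
v -0.782 -1.479 2.88
v -1.086 -1.55 3.399
v -0.531 -1.309 3.404
v -1.698 -0.144 3.803
v -1.142 0.097 3.809
v -1.069 -0.843 4.078
v -1.178 -1.317 2.451
v -0.622 -1.076 2.457
v -1.789 0.089 2.856
v -1.234 0.33 2.861
v -1.251 -0.377 2.182
v -0.65 0.211 2.969
v -0.271 -0.658 2.719
v -0.667 -0.496 2.291
v -0.901 0.041 2.445
v -0.593 0.067 3.555
v -0.215 -0.802 3.305
v -0.519 -0.873 3.824
v -0.753 -0.336 3.978
v -0.26 -0.221 3.139
v -2.105 -0.418 2.955
v -1.727 -1.287 2.705
v -1.567 -0.884 2.282
v -1.801 -0.347 2.436
v -2.049 -0.562 3.541
v -1.67 -1.431 3.291
v -1.419 -1.261 3.815
v -1.653 -0.724 3.969
v -2.06 -0.999 3.121
f 2 1 4
f 2 4 3
f 4 1 5
f 4 5 3
f 5 1 6
f 5 6 3
f 6 1 7
f 6 7 3
f 7 1 8
f 7 8 3
f 8 1 9
f 8 9 3
f 9 1 10
f 9 10 3
f 10 1 11
f 10 11 3
f 11 1 12
f 11 12 3
f 12 1 13
f 12 13 3
f 13 1 2
f 13 2 3
f 15 14 17
f 15 17 16
f 17 14 18
f 17 18 16
f 18 14 19
f 18 19 16
f 19 14 20
f 19 20 16
f 20 14 21
f 20 21 16
f 21 14 22
f 21 22 16
f 22 14 23
f 22 23 16
f 23 14 24
f 23 24 16
f 24 14 25
f 24 25 16
f 25 14 26
f 25 26 16
f 26 14 27
f 26 27 16
f 27 14 28
f 27 28 16
f 28 14 29
f 28 29 16
f 29 14 30
f 29 30 16
f 30 14 31
f 30 31 16
f 31 14 15
f 31 15 16
f 33 35 32
f 36 33 32
f 32 35 34
f 34 36 32
f 33 39 35
f 37 33 36
f 37 39 33
f 35 39 34
f 38 36 34
f 34 39 38
f 38 37 36
f 39 37 38
f 40 77 56
f 77 51 80
f 56 80 45
f 77 80 56
f 40 56 52
f 56 45 57
f 52 57 41
f 56 57 52
f 40 52 61
f 52 41 62
f 61 62 47
f 52 62 61
f 40 61 73
f 61 47 76
f 73 76 50
f 61 76 73
f 40 73 77
f 73 50 81
f 77 81 51
f 73 81 77
f 41 57 68
f 57 45 71
f 68 71 49
f 57 71 68
f 45 80 58
f 80 51 79
f 58 79 44
f 80 79 58
f 51 81 78
f 81 50 74
f 78 74 42
f 81 74 78
f 50 76 75
f 76 47 63
f 75 63 46
f 76 63 75
f 47 62 67
f 62 41 64
f 67 64 48
f 62 64 67
f 43 69 55
f 69 49 70
f 55 70 44
f 69 70 55
f 43 55 53
f 55 44 54
f 53 54 42
f 55 54 53
f 43 53 60
f 53 42 59
f 60 59 46
f 53 59 60
f 43 60 65
f 60 46 66
f 65 66 48
f 60 66 65
f 43 65 69
f 65 48 72
f 69 72 49
f 65 72 69
f 44 70 58
f 70 49 71
f 58 71 45
f 70 71 58
f 42 54 78
f 54 44 79
f 78 79 51
f 54 79 78
f 46 59 75
f 59 42 74
f 75 74 50
f 59 74 75
f 48 66 67
f 66 46 63
f 67 63 47
f 66 63 67
f 49 72 68
f 72 48 64
f 68 64 41
f 72 64 68



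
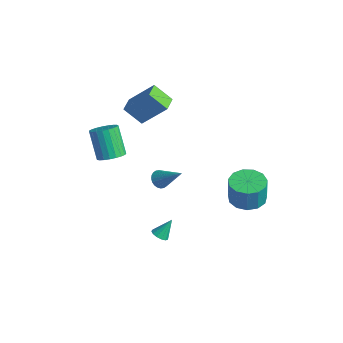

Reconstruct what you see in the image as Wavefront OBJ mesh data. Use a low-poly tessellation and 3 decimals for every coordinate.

v 0.526 -1.581 0.339
v 0.946 -1.62 -0.088
v 1.854 -1.079 1.601
v 0.881 -1.396 -0.108
v 0.761 -1.2 -0.06
v 0.606 -1.062 0.048
v 0.439 -1.004 0.201
v 0.285 -1.033 0.375
v 0.167 -1.146 0.543
v 0.104 -1.325 0.68
v 0.106 -1.543 0.765
v 0.171 -1.767 0.786
v 0.291 -1.962 0.738
v 0.446 -2.1 0.629
v 0.613 -2.159 0.477
v 0.768 -2.129 0.303
v 0.885 -2.017 0.135
v 0.948 -1.838 -0.003
v 3.207 2.409 -1.473
v 4.279 2.292 -1.538
v 4.365 2.213 0.028
v 3.293 2.331 0.093
v 4.174 2.89 -1.502
v 4.26 2.812 0.064
v 3.762 3.336 -1.457
v 3.848 3.257 0.109
v 3.173 3.487 -1.417
v 3.259 3.409 0.149
v 2.596 3.297 -1.395
v 2.682 3.218 0.171
v 2.213 2.824 -1.397
v 2.299 2.745 0.168
v 2.145 2.22 -1.424
v 2.231 2.141 0.142
v 2.414 1.676 -1.466
v 2.5 1.597 0.099
v 2.936 1.365 -1.511
v 3.021 1.286 0.055
v 3.543 1.385 -1.543
v 3.629 1.306 0.023
v 4.044 1.731 -1.553
v 4.13 1.652 0.013
v -3.388 -0.025 1.584
v -4.246 -0.664 2.577
v -4.063 0.817 1.542
v -4.921 0.178 2.536
v -2.279 0.942 3.164
v -3.137 0.303 4.158
v -2.954 1.784 3.123
v -3.812 1.145 4.116
v -2.84 -2.482 0.329
v -2.258 -1.961 0.638
v -3.318 -1.737 2.259
v -3.9 -2.258 1.951
v -2.47 -1.741 0.469
v -3.53 -1.517 2.09
v -2.746 -1.649 0.275
v -3.806 -1.425 1.897
v -3.038 -1.702 0.092
v -4.098 -1.477 1.713
v -3.296 -1.889 -0.051
v -4.356 -1.664 1.57
v -3.475 -2.179 -0.128
v -4.535 -1.954 1.493
v -3.545 -2.521 -0.126
v -4.605 -2.296 1.495
v -3.492 -2.857 -0.045
v -4.552 -2.632 1.576
v -3.327 -3.128 0.101
v -4.387 -2.903 1.722
v -3.077 -3.287 0.286
v -4.137 -3.062 1.907
v -2.787 -3.307 0.479
v -3.847 -3.083 2.1
v -2.505 -3.185 0.646
v -3.565 -2.96 2.267
v -2.282 -2.941 0.758
v -3.342 -2.716 2.379
v -2.155 -2.618 0.796
v -3.215 -2.393 2.417
v -2.146 -2.271 0.754
v -3.206 -2.047 2.375
v 1.079 -2.008 -4.024
v 1.551 -2.239 -3.901
v 1.181 -1.252 -2.996
v 1.615 -2.002 -4.082
v 1.51 -1.768 -4.244
v 1.267 -1.609 -4.336
v 0.964 -1.577 -4.329
v 0.698 -1.682 -4.225
v 0.553 -1.89 -4.058
v 0.574 -2.136 -3.88
v 0.756 -2.341 -3.747
v 1.04 -2.44 -3.703
v 1.337 -2.402 -3.76
f 2 1 4
f 2 4 3
f 4 1 5
f 4 5 3
f 5 1 6
f 5 6 3
f 6 1 7
f 6 7 3
f 7 1 8
f 7 8 3
f 8 1 9
f 8 9 3
f 9 1 10
f 9 10 3
f 10 1 11
f 10 11 3
f 11 1 12
f 11 12 3
f 12 1 13
f 12 13 3
f 13 1 14
f 13 14 3
f 14 1 15
f 14 15 3
f 15 1 16
f 15 16 3
f 16 1 17
f 16 17 3
f 17 1 18
f 17 18 3
f 18 1 2
f 18 2 3
f 20 19 23
f 20 23 21
f 21 23 24
f 21 24 22
f 23 19 25
f 23 25 24
f 24 25 26
f 24 26 22
f 25 19 27
f 25 27 26
f 26 27 28
f 26 28 22
f 27 19 29
f 27 29 28
f 28 29 30
f 28 30 22
f 29 19 31
f 29 31 30
f 30 31 32
f 30 32 22
f 31 19 33
f 31 33 32
f 32 33 34
f 32 34 22
f 33 19 35
f 33 35 34
f 34 35 36
f 34 36 22
f 35 19 37
f 35 37 36
f 36 37 38
f 36 38 22
f 37 19 39
f 37 39 38
f 38 39 40
f 38 40 22
f 39 19 41
f 39 41 40
f 40 41 42
f 40 42 22
f 41 19 20
f 41 20 42
f 42 20 21
f 42 21 22
f 44 46 43
f 47 44 43
f 43 46 45
f 45 47 43
f 44 50 46
f 48 44 47
f 48 50 44
f 46 50 45
f 49 47 45
f 45 50 49
f 49 48 47
f 50 48 49
f 52 51 55
f 52 55 53
f 53 55 56
f 53 56 54
f 55 51 57
f 55 57 56
f 56 57 58
f 56 58 54
f 57 51 59
f 57 59 58
f 58 59 60
f 58 60 54
f 59 51 61
f 59 61 60
f 60 61 62
f 60 62 54
f 61 51 63
f 61 63 62
f 62 63 64
f 62 64 54
f 63 51 65
f 63 65 64
f 64 65 66
f 64 66 54
f 65 51 67
f 65 67 66
f 66 67 68
f 66 68 54
f 67 51 69
f 67 69 68
f 68 69 70
f 68 70 54
f 69 51 71
f 69 71 70
f 70 71 72
f 70 72 54
f 71 51 73
f 71 73 72
f 72 73 74
f 72 74 54
f 73 51 75
f 73 75 74
f 74 75 76
f 74 76 54
f 75 51 77
f 75 77 76
f 76 77 78
f 76 78 54
f 77 51 79
f 77 79 78
f 78 79 80
f 78 80 54
f 79 51 81
f 79 81 80
f 80 81 82
f 80 82 54
f 81 51 52
f 81 52 82
f 82 52 53
f 82 53 54
f 84 83 86
f 84 86 85
f 86 83 87
f 86 87 85
f 87 83 88
f 87 88 85
f 88 83 89
f 88 89 85
f 89 83 90
f 89 90 85
f 90 83 91
f 90 91 85
f 91 83 92
f 91 92 85
f 92 83 93
f 92 93 85
f 93 83 94
f 93 94 85
f 94 83 95
f 94 95 85
f 95 83 84
f 95 84 85



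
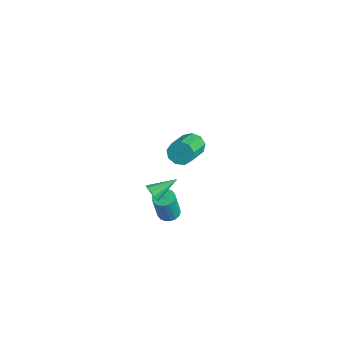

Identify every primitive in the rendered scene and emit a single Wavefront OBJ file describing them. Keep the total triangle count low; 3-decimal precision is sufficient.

v 3.298 -2.467 1.055
v 3.463 -2.243 0.592
v 3.362 -1.173 1.705
v 3.16 -2.228 0.591
v 2.9 -2.288 0.738
v 2.766 -2.406 0.985
v 2.802 -2.543 1.254
v 2.995 -2.656 1.46
v 3.285 -2.709 1.538
v 3.578 -2.685 1.462
v 3.783 -2.592 1.257
v 3.834 -2.46 0.988
v 3.715 -2.33 0.74
v -4.169 3.053 -3.68
v -3.709 3.111 -4.295
v -2.452 1.866 -3.476
v -2.911 1.807 -2.86
v -3.58 3.477 -3.938
v -2.323 2.231 -3.119
v -3.726 3.644 -3.46
v -2.469 2.398 -2.641
v -4.079 3.534 -3.085
v -2.822 2.288 -2.266
v -4.474 3.199 -2.988
v -3.217 1.954 -2.169
v -4.726 2.796 -3.214
v -3.469 1.55 -2.395
v -4.717 2.513 -3.659
v -3.46 1.267 -2.839
v -4.452 2.482 -4.112
v -3.195 1.237 -3.293
v -4.054 2.719 -4.364
v -2.797 1.473 -3.545
v 2.133 -1.069 -2.191
v 2.685 -1.244 -2.305
v 2.899 -1.626 -0.683
v 2.347 -1.451 -0.569
v 2.715 -0.989 -2.249
v 2.928 -1.371 -0.627
v 2.63 -0.75 -2.181
v 2.843 -1.132 -0.559
v 2.446 -0.575 -2.116
v 2.659 -0.956 -0.494
v 2.2 -0.497 -2.065
v 2.414 -0.878 -0.443
v 1.941 -0.532 -2.04
v 2.155 -0.914 -0.417
v 1.721 -0.674 -2.044
v 1.934 -1.056 -0.422
v 1.581 -0.894 -2.077
v 1.795 -1.276 -0.455
v 1.552 -1.149 -2.133
v 1.765 -1.531 -0.511
v 1.637 -1.388 -2.201
v 1.85 -1.77 -0.579
v 1.821 -1.564 -2.266
v 2.034 -1.945 -0.644
v 2.066 -1.642 -2.317
v 2.28 -2.023 -0.695
v 2.325 -1.606 -2.343
v 2.539 -1.988 -0.72
v 2.546 -1.464 -2.338
v 2.759 -1.846 -0.716
f 2 1 4
f 2 4 3
f 4 1 5
f 4 5 3
f 5 1 6
f 5 6 3
f 6 1 7
f 6 7 3
f 7 1 8
f 7 8 3
f 8 1 9
f 8 9 3
f 9 1 10
f 9 10 3
f 10 1 11
f 10 11 3
f 11 1 12
f 11 12 3
f 12 1 13
f 12 13 3
f 13 1 2
f 13 2 3
f 15 14 18
f 15 18 16
f 16 18 19
f 16 19 17
f 18 14 20
f 18 20 19
f 19 20 21
f 19 21 17
f 20 14 22
f 20 22 21
f 21 22 23
f 21 23 17
f 22 14 24
f 22 24 23
f 23 24 25
f 23 25 17
f 24 14 26
f 24 26 25
f 25 26 27
f 25 27 17
f 26 14 28
f 26 28 27
f 27 28 29
f 27 29 17
f 28 14 30
f 28 30 29
f 29 30 31
f 29 31 17
f 30 14 32
f 30 32 31
f 31 32 33
f 31 33 17
f 32 14 15
f 32 15 33
f 33 15 16
f 33 16 17
f 35 34 38
f 35 38 36
f 36 38 39
f 36 39 37
f 38 34 40
f 38 40 39
f 39 40 41
f 39 41 37
f 40 34 42
f 40 42 41
f 41 42 43
f 41 43 37
f 42 34 44
f 42 44 43
f 43 44 45
f 43 45 37
f 44 34 46
f 44 46 45
f 45 46 47
f 45 47 37
f 46 34 48
f 46 48 47
f 47 48 49
f 47 49 37
f 48 34 50
f 48 50 49
f 49 50 51
f 49 51 37
f 50 34 52
f 50 52 51
f 51 52 53
f 51 53 37
f 52 34 54
f 52 54 53
f 53 54 55
f 53 55 37
f 54 34 56
f 54 56 55
f 55 56 57
f 55 57 37
f 56 34 58
f 56 58 57
f 57 58 59
f 57 59 37
f 58 34 60
f 58 60 59
f 59 60 61
f 59 61 37
f 60 34 62
f 60 62 61
f 61 62 63
f 61 63 37
f 62 34 35
f 62 35 63
f 63 35 36
f 63 36 37



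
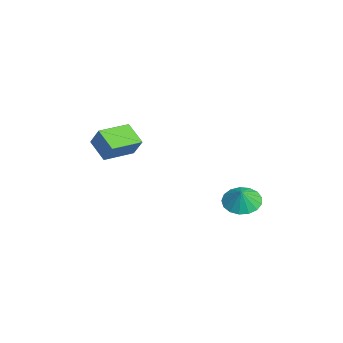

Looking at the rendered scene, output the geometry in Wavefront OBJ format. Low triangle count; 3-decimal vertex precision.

v -2.49 -4.723 2.898
v -3.601 -5.335 3.736
v -3.467 -3.049 2.824
v -4.578 -3.66 3.662
v -1.882 -4.32 3.998
v -2.993 -4.931 4.836
v -2.859 -2.645 3.924
v -3.97 -3.257 4.762
v -1.394 2.454 -0.064
v -0.497 2.165 -0.591
v -0.866 2.326 0.904
v -0.454 2.679 -0.547
v -0.627 3.14 -0.391
v -0.976 3.445 -0.161
v -1.42 3.522 0.091
v -1.859 3.355 0.308
v -2.19 2.981 0.44
v -2.34 2.487 0.456
v -2.273 1.985 0.353
v -2.004 1.59 0.155
v -1.596 1.393 -0.094
v -1.141 1.44 -0.336
v -0.744 1.718 -0.515
f 2 4 1
f 5 2 1
f 1 4 3
f 3 5 1
f 2 8 4
f 6 2 5
f 6 8 2
f 4 8 3
f 7 5 3
f 3 8 7
f 7 6 5
f 8 6 7
f 10 9 12
f 10 12 11
f 12 9 13
f 12 13 11
f 13 9 14
f 13 14 11
f 14 9 15
f 14 15 11
f 15 9 16
f 15 16 11
f 16 9 17
f 16 17 11
f 17 9 18
f 17 18 11
f 18 9 19
f 18 19 11
f 19 9 20
f 19 20 11
f 20 9 21
f 20 21 11
f 21 9 22
f 21 22 11
f 22 9 23
f 22 23 11
f 23 9 10
f 23 10 11



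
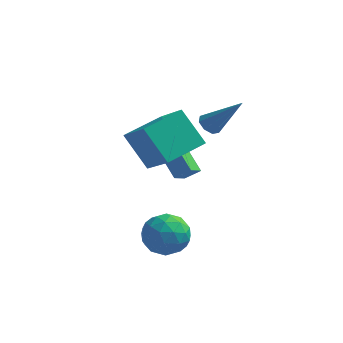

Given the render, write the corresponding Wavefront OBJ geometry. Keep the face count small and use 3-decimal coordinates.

v -3.471 -0.837 -0.415
v -2.3 -1.877 0.829
v -4.596 -0.384 1.023
v -3.425 -1.425 2.266
v -2.415 0.745 -0.086
v -1.244 -0.296 1.157
v -3.54 1.197 1.351
v -2.369 0.157 2.595
v -4.128 3.133 -1.414
v -4.27 2.158 -0.782
v -3.491 3.337 -0.957
v -3.633 2.362 -0.325
v -2.807 2.058 -2.775
v -2.949 1.083 -2.143
v -2.17 2.262 -2.318
v -2.312 1.287 -1.686
v -1.879 2.444 0.442
v -1.457 2.373 0.065
v -0.501 2.396 1.998
v -1.537 2.794 0.149
v -1.818 3.009 0.405
v -2.135 2.894 0.682
v -2.302 2.515 0.818
v -2.222 2.094 0.734
v -1.941 1.878 0.479
v -1.624 1.994 0.202
v -2.205 -1.615 -3.665
v -1.412 -2.3 -3.581
v -3.048 -2.44 -2.439
v -2.255 -3.125 -2.355
v -2.124 -2.129 -2.045
v -1.603 -1.619 -2.803
v -2.857 -3.121 -3.217
v -2.336 -2.611 -3.975
v -1.815 -3.231 -3.304
v -1.362 -2.618 -2.58
v -3.098 -2.122 -3.44
v -2.645 -1.509 -2.716
v -1.734 -1.885 -3.731
v -2.726 -2.855 -2.289
v -2.648 -2.269 -2.107
v -2.182 -2.672 -2.058
v -1.846 -1.485 -3.273
v -1.38 -1.888 -3.224
v -1.799 -1.787 -2.321
v -3.08 -2.852 -2.796
v -2.614 -3.255 -2.747
v -2.278 -2.068 -3.962
v -1.812 -2.471 -3.913
v -2.661 -2.953 -3.699
v -1.505 -2.835 -3.518
v -2.001 -3.32 -2.798
v -2.355 -3.317 -3.305
v -2.049 -3.018 -3.75
v -1.239 -2.475 -3.093
v -1.735 -2.96 -2.372
v -1.657 -2.374 -2.19
v -1.351 -2.075 -2.636
v -1.476 -3.022 -2.93
v -2.725 -1.78 -3.648
v -3.221 -2.265 -2.927
v -3.109 -2.665 -3.384
v -2.803 -2.366 -3.83
v -2.459 -1.42 -3.222
v -2.955 -1.905 -2.502
v -2.411 -1.722 -2.27
v -2.105 -1.423 -2.715
v -2.984 -1.718 -3.09
f 2 4 1
f 5 2 1
f 1 4 3
f 3 5 1
f 2 8 4
f 6 2 5
f 6 8 2
f 4 8 3
f 7 5 3
f 3 8 7
f 7 6 5
f 8 6 7
f 10 12 9
f 13 10 9
f 9 12 11
f 11 13 9
f 10 16 12
f 14 10 13
f 14 16 10
f 12 16 11
f 15 13 11
f 11 16 15
f 15 14 13
f 16 14 15
f 18 17 20
f 18 20 19
f 20 17 21
f 20 21 19
f 21 17 22
f 21 22 19
f 22 17 23
f 22 23 19
f 23 17 24
f 23 24 19
f 24 17 25
f 24 25 19
f 25 17 26
f 25 26 19
f 26 17 18
f 26 18 19
f 27 64 43
f 64 38 67
f 43 67 32
f 64 67 43
f 27 43 39
f 43 32 44
f 39 44 28
f 43 44 39
f 27 39 48
f 39 28 49
f 48 49 34
f 39 49 48
f 27 48 60
f 48 34 63
f 60 63 37
f 48 63 60
f 27 60 64
f 60 37 68
f 64 68 38
f 60 68 64
f 28 44 55
f 44 32 58
f 55 58 36
f 44 58 55
f 32 67 45
f 67 38 66
f 45 66 31
f 67 66 45
f 38 68 65
f 68 37 61
f 65 61 29
f 68 61 65
f 37 63 62
f 63 34 50
f 62 50 33
f 63 50 62
f 34 49 54
f 49 28 51
f 54 51 35
f 49 51 54
f 30 56 42
f 56 36 57
f 42 57 31
f 56 57 42
f 30 42 40
f 42 31 41
f 40 41 29
f 42 41 40
f 30 40 47
f 40 29 46
f 47 46 33
f 40 46 47
f 30 47 52
f 47 33 53
f 52 53 35
f 47 53 52
f 30 52 56
f 52 35 59
f 56 59 36
f 52 59 56
f 31 57 45
f 57 36 58
f 45 58 32
f 57 58 45
f 29 41 65
f 41 31 66
f 65 66 38
f 41 66 65
f 33 46 62
f 46 29 61
f 62 61 37
f 46 61 62
f 35 53 54
f 53 33 50
f 54 50 34
f 53 50 54
f 36 59 55
f 59 35 51
f 55 51 28
f 59 51 55



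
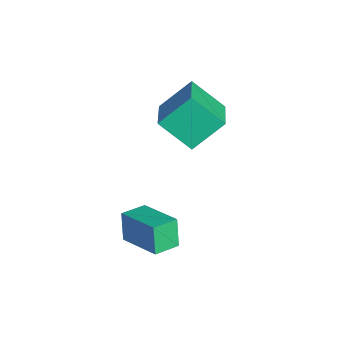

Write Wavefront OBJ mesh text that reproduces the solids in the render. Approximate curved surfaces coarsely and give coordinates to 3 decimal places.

v -2.039 2.706 1.987
v -2.308 4.13 3.336
v -1.423 4.074 0.665
v -1.692 5.498 2.015
v -0.128 2.462 2.625
v -0.397 3.886 3.975
v 0.488 3.83 1.304
v 0.219 5.254 2.653
v 3.004 0.711 -2.058
v 2.525 0.692 -0.732
v 2.353 1.731 -2.278
v 1.875 1.712 -0.952
v 4.645 1.888 -1.448
v 4.167 1.869 -0.122
v 3.995 2.908 -1.668
v 3.516 2.889 -0.342
f 2 4 1
f 5 2 1
f 1 4 3
f 3 5 1
f 2 8 4
f 6 2 5
f 6 8 2
f 4 8 3
f 7 5 3
f 3 8 7
f 7 6 5
f 8 6 7
f 10 12 9
f 13 10 9
f 9 12 11
f 11 13 9
f 10 16 12
f 14 10 13
f 14 16 10
f 12 16 11
f 15 13 11
f 11 16 15
f 15 14 13
f 16 14 15



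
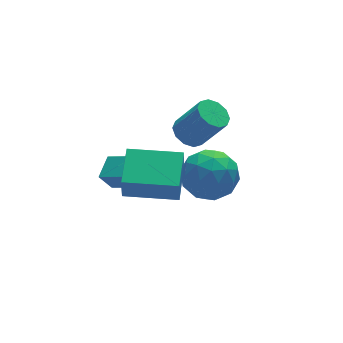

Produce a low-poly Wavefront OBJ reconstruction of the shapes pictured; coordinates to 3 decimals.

v -2.117 2.822 -0.473
v -1.345 1.787 0.141
v -1.366 3.59 -0.122
v -0.595 2.555 0.492
v -1.605 2.705 -1.312
v -0.834 1.67 -0.698
v -0.855 3.473 -0.961
v -0.083 2.438 -0.347
v 2.214 3.451 0.056
v 2.725 4.054 0.045
v 3.537 3.391 1.594
v 3.026 2.789 1.604
v 2.336 4.19 0.308
v 3.149 3.527 1.856
v 1.901 4.044 0.474
v 2.713 3.381 2.022
v 1.585 3.672 0.48
v 2.397 3.009 2.029
v 1.509 3.216 0.324
v 2.322 2.553 1.873
v 1.703 2.849 0.066
v 2.515 2.186 1.615
v 2.091 2.713 -0.196
v 2.904 2.05 1.352
v 2.527 2.859 -0.362
v 3.339 2.196 1.186
v 2.843 3.231 -0.369
v 3.655 2.568 1.18
v 2.918 3.687 -0.213
v 3.731 3.024 1.336
v 2.529 1.759 -1.157
v 2.998 1.289 -0.463
v 0.891 1.321 -0.343
v 2.97 1.686 -0.307
v 2.854 2.097 -0.319
v 2.674 2.441 -0.497
v 2.465 2.65 -0.806
v 2.269 2.682 -1.184
v 2.124 2.532 -1.557
v 2.059 2.228 -1.85
v 2.087 1.831 -2.006
v 2.203 1.42 -1.994
v 2.384 1.076 -1.816
v 2.593 0.867 -1.507
v 2.789 0.835 -1.129
v 2.934 0.986 -0.757
v 0.46 0.438 0.377
v 1.376 1.001 1.017
v 1.324 -1.361 0.723
v 2.24 -0.798 1.363
v 1.079 -0.83 1.829
v 0.545 0.281 1.616
v 2.155 -0.641 0.124
v 1.621 0.47 -0.089
v 2.423 0.334 0.861
v 1.759 0.217 1.915
v 0.941 -0.577 -0.175
v 0.277 -0.694 0.879
v 0.842 0.877 0.667
v 1.858 -1.237 1.073
v 1.175 -1.256 1.347
v 1.714 -0.925 1.724
v 0.354 0.454 1.019
v 0.893 0.785 1.395
v 0.718 -0.291 1.872
v 1.807 -1.145 0.345
v 2.346 -0.814 0.721
v 0.986 0.565 0.016
v 1.525 0.896 0.393
v 1.982 -0.069 -0.132
v 1.996 0.816 0.951
v 2.504 -0.241 1.154
v 2.454 -0.149 0.426
v 2.14 0.504 0.301
v 1.606 0.747 1.571
v 2.113 -0.31 1.774
v 1.431 -0.329 2.048
v 1.117 0.325 1.922
v 2.221 0.355 1.479
v 0.587 -0.05 -0.034
v 1.094 -1.107 0.169
v 1.583 -0.685 -0.182
v 1.269 -0.031 -0.308
v 0.196 -0.119 0.586
v 0.704 -1.176 0.789
v 0.56 -0.864 1.439
v 0.246 -0.211 1.314
v 0.479 -0.715 0.261
v -0.925 -2.11 2.052
v -1.047 -2.339 3.183
v -2.781 -0.968 2.082
v -2.904 -1.196 3.213
v -0.016 -0.644 2.447
v -0.139 -0.872 3.578
v -1.873 0.499 2.477
v -1.995 0.27 3.608
f 2 4 1
f 5 2 1
f 1 4 3
f 3 5 1
f 2 8 4
f 6 2 5
f 6 8 2
f 4 8 3
f 7 5 3
f 3 8 7
f 7 6 5
f 8 6 7
f 10 9 13
f 10 13 11
f 11 13 14
f 11 14 12
f 13 9 15
f 13 15 14
f 14 15 16
f 14 16 12
f 15 9 17
f 15 17 16
f 16 17 18
f 16 18 12
f 17 9 19
f 17 19 18
f 18 19 20
f 18 20 12
f 19 9 21
f 19 21 20
f 20 21 22
f 20 22 12
f 21 9 23
f 21 23 22
f 22 23 24
f 22 24 12
f 23 9 25
f 23 25 24
f 24 25 26
f 24 26 12
f 25 9 27
f 25 27 26
f 26 27 28
f 26 28 12
f 27 9 29
f 27 29 28
f 28 29 30
f 28 30 12
f 29 9 10
f 29 10 30
f 30 10 11
f 30 11 12
f 32 31 34
f 32 34 33
f 34 31 35
f 34 35 33
f 35 31 36
f 35 36 33
f 36 31 37
f 36 37 33
f 37 31 38
f 37 38 33
f 38 31 39
f 38 39 33
f 39 31 40
f 39 40 33
f 40 31 41
f 40 41 33
f 41 31 42
f 41 42 33
f 42 31 43
f 42 43 33
f 43 31 44
f 43 44 33
f 44 31 45
f 44 45 33
f 45 31 46
f 45 46 33
f 46 31 32
f 46 32 33
f 47 84 63
f 84 58 87
f 63 87 52
f 84 87 63
f 47 63 59
f 63 52 64
f 59 64 48
f 63 64 59
f 47 59 68
f 59 48 69
f 68 69 54
f 59 69 68
f 47 68 80
f 68 54 83
f 80 83 57
f 68 83 80
f 47 80 84
f 80 57 88
f 84 88 58
f 80 88 84
f 48 64 75
f 64 52 78
f 75 78 56
f 64 78 75
f 52 87 65
f 87 58 86
f 65 86 51
f 87 86 65
f 58 88 85
f 88 57 81
f 85 81 49
f 88 81 85
f 57 83 82
f 83 54 70
f 82 70 53
f 83 70 82
f 54 69 74
f 69 48 71
f 74 71 55
f 69 71 74
f 50 76 62
f 76 56 77
f 62 77 51
f 76 77 62
f 50 62 60
f 62 51 61
f 60 61 49
f 62 61 60
f 50 60 67
f 60 49 66
f 67 66 53
f 60 66 67
f 50 67 72
f 67 53 73
f 72 73 55
f 67 73 72
f 50 72 76
f 72 55 79
f 76 79 56
f 72 79 76
f 51 77 65
f 77 56 78
f 65 78 52
f 77 78 65
f 49 61 85
f 61 51 86
f 85 86 58
f 61 86 85
f 53 66 82
f 66 49 81
f 82 81 57
f 66 81 82
f 55 73 74
f 73 53 70
f 74 70 54
f 73 70 74
f 56 79 75
f 79 55 71
f 75 71 48
f 79 71 75
f 90 92 89
f 93 90 89
f 89 92 91
f 91 93 89
f 90 96 92
f 94 90 93
f 94 96 90
f 92 96 91
f 95 93 91
f 91 96 95
f 95 94 93
f 96 94 95



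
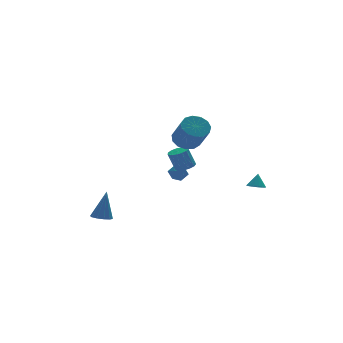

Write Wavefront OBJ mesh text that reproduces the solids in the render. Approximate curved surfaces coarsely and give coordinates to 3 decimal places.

v -0.134 0.838 -1.235
v 0.128 1.098 -0.636
v 0.112 -0.218 -0.884
v 0.374 0.042 -0.285
v -0.318 0.074 -0.41
v -0.471 0.727 -0.627
v 0.711 0.153 -0.893
v 0.558 0.806 -1.11
v 0.65 0.675 -0.424
v 0.014 0.626 -0.125
v 0.226 0.254 -1.395
v -0.41 0.205 -1.096
v -0.914 -2.576 0.987
v -0.367 -2.891 1.214
v -0.8 -2.698 2.521
v -1.346 -2.384 2.293
v -0.277 -2.525 1.19
v -0.71 -2.332 2.496
v -0.389 -2.175 1.101
v -0.822 -1.983 2.408
v -0.668 -1.953 0.976
v -1.1 -1.76 2.283
v -1.024 -1.929 0.854
v -1.457 -1.736 2.161
v -1.346 -2.11 0.775
v -1.778 -1.917 2.082
v -1.53 -2.439 0.762
v -1.963 -2.247 2.069
v -1.519 -2.812 0.821
v -1.951 -2.619 2.128
v -1.315 -3.11 0.932
v -1.748 -2.917 2.239
v -0.984 -3.238 1.061
v -1.417 -3.046 2.368
v -0.631 -3.157 1.166
v -1.063 -2.964 2.473
v -0.666 -2.197 3.151
v 0.252 -2.394 3.001
v 0.203 -3.74 4.48
v -0.714 -3.543 4.629
v 0.239 -1.998 3.361
v 0.19 -3.345 4.84
v -0.06 -1.666 3.655
v -0.109 -3.012 5.133
v -0.552 -1.501 3.788
v -0.601 -2.848 5.266
v -1.08 -1.558 3.719
v -1.129 -2.904 5.197
v -1.476 -1.818 3.47
v -1.525 -3.164 4.948
v -1.615 -2.197 3.119
v -1.664 -3.544 4.597
v -1.453 -2.577 2.779
v -1.501 -3.923 4.257
v -1.04 -2.836 2.556
v -1.089 -4.182 4.035
v -0.509 -2.892 2.523
v -0.558 -4.238 4.001
v -0.027 -2.728 2.689
v -0.076 -4.074 4.167
v 3.33 -3.805 -1.02
v 3.875 -3.65 -1.271
v 3.65 -3.475 -0.12
v 3.692 -3.388 -1.302
v 3.412 -3.238 -1.257
v 3.11 -3.24 -1.149
v 2.867 -3.393 -1.006
v 2.748 -3.657 -0.867
v 2.785 -3.96 -0.768
v 2.968 -4.222 -0.737
v 3.248 -4.372 -0.782
v 3.55 -4.37 -0.89
v 3.793 -4.217 -1.033
v 3.912 -3.953 -1.172
v -3.899 3.297 -4.979
v -3.194 3.348 -5.161
v -3.381 3.583 -2.901
v -3.372 3.763 -5.174
v -3.751 3.999 -5.112
v -4.187 3.967 -4.999
v -4.512 3.679 -4.879
v -4.604 3.245 -4.796
v -4.426 2.831 -4.783
v -4.046 2.594 -4.845
v -3.611 2.626 -4.958
v -3.285 2.914 -5.079
f 1 12 6
f 1 6 2
f 1 2 8
f 1 8 11
f 1 11 12
f 2 6 10
f 6 12 5
f 12 11 3
f 11 8 7
f 8 2 9
f 4 10 5
f 4 5 3
f 4 3 7
f 4 7 9
f 4 9 10
f 5 10 6
f 3 5 12
f 7 3 11
f 9 7 8
f 10 9 2
f 14 13 17
f 14 17 15
f 15 17 18
f 15 18 16
f 17 13 19
f 17 19 18
f 18 19 20
f 18 20 16
f 19 13 21
f 19 21 20
f 20 21 22
f 20 22 16
f 21 13 23
f 21 23 22
f 22 23 24
f 22 24 16
f 23 13 25
f 23 25 24
f 24 25 26
f 24 26 16
f 25 13 27
f 25 27 26
f 26 27 28
f 26 28 16
f 27 13 29
f 27 29 28
f 28 29 30
f 28 30 16
f 29 13 31
f 29 31 30
f 30 31 32
f 30 32 16
f 31 13 33
f 31 33 32
f 32 33 34
f 32 34 16
f 33 13 35
f 33 35 34
f 34 35 36
f 34 36 16
f 35 13 14
f 35 14 36
f 36 14 15
f 36 15 16
f 38 37 41
f 38 41 39
f 39 41 42
f 39 42 40
f 41 37 43
f 41 43 42
f 42 43 44
f 42 44 40
f 43 37 45
f 43 45 44
f 44 45 46
f 44 46 40
f 45 37 47
f 45 47 46
f 46 47 48
f 46 48 40
f 47 37 49
f 47 49 48
f 48 49 50
f 48 50 40
f 49 37 51
f 49 51 50
f 50 51 52
f 50 52 40
f 51 37 53
f 51 53 52
f 52 53 54
f 52 54 40
f 53 37 55
f 53 55 54
f 54 55 56
f 54 56 40
f 55 37 57
f 55 57 56
f 56 57 58
f 56 58 40
f 57 37 59
f 57 59 58
f 58 59 60
f 58 60 40
f 59 37 38
f 59 38 60
f 60 38 39
f 60 39 40
f 62 61 64
f 62 64 63
f 64 61 65
f 64 65 63
f 65 61 66
f 65 66 63
f 66 61 67
f 66 67 63
f 67 61 68
f 67 68 63
f 68 61 69
f 68 69 63
f 69 61 70
f 69 70 63
f 70 61 71
f 70 71 63
f 71 61 72
f 71 72 63
f 72 61 73
f 72 73 63
f 73 61 74
f 73 74 63
f 74 61 62
f 74 62 63
f 76 75 78
f 76 78 77
f 78 75 79
f 78 79 77
f 79 75 80
f 79 80 77
f 80 75 81
f 80 81 77
f 81 75 82
f 81 82 77
f 82 75 83
f 82 83 77
f 83 75 84
f 83 84 77
f 84 75 85
f 84 85 77
f 85 75 86
f 85 86 77
f 86 75 76
f 86 76 77



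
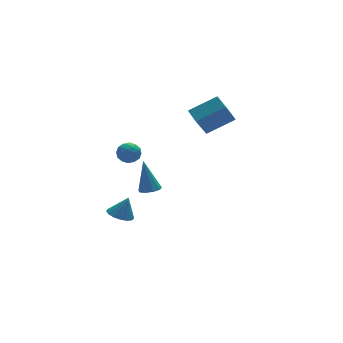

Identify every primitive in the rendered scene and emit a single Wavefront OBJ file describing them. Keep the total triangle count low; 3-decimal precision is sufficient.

v -2.174 1.604 -3.935
v -1.621 2.064 -4.182
v -1.686 1.636 -2.785
v -1.91 2.305 -4.067
v -2.27 2.358 -3.916
v -2.603 2.209 -3.77
v -2.822 1.898 -3.669
v -2.867 1.508 -3.639
v -2.726 1.144 -3.688
v -2.438 0.903 -3.804
v -2.078 0.85 -3.955
v -1.744 0.999 -4.1
v -1.526 1.31 -4.202
v -1.481 1.7 -4.232
v 0.003 2.845 -3.348
v 0.613 2.713 -3.267
v -0.103 3.495 -1.492
v 0.568 3.116 -3.411
v 0.258 3.393 -3.526
v -0.171 3.414 -3.557
v -0.519 3.168 -3.491
v -0.623 2.772 -3.358
v -0.434 2.41 -3.221
v -0.041 2.251 -3.143
v 0.373 2.371 -3.162
v -3.528 -2.515 4.158
v -3.304 -2.183 3.657
v -3.416 -3.397 3.623
v -3.192 -3.065 3.122
v -2.842 -3.112 3.658
v -2.911 -2.567 3.988
v -3.809 -3.013 3.292
v -3.878 -2.468 3.622
v -3.478 -2.491 3.122
v -2.881 -2.552 3.347
v -3.839 -3.028 3.933
v -3.242 -3.089 4.158
v -3.426 -2.271 3.954
v -3.294 -3.309 3.326
v -3.089 -3.336 3.641
v -2.957 -3.141 3.346
v -3.195 -2.497 4.149
v -3.064 -2.302 3.854
v -2.792 -2.848 3.855
v -3.656 -3.278 3.426
v -3.525 -3.083 3.131
v -3.763 -2.439 3.934
v -3.631 -2.244 3.639
v -3.928 -2.732 3.425
v -3.396 -2.257 3.345
v -3.331 -2.776 3.031
v -3.693 -2.745 3.131
v -3.733 -2.425 3.325
v -3.045 -2.293 3.478
v -2.98 -2.812 3.164
v -2.774 -2.839 3.478
v -2.815 -2.519 3.673
v -3.147 -2.474 3.163
v -3.74 -2.768 4.116
v -3.675 -3.287 3.802
v -3.905 -3.061 3.607
v -3.946 -2.741 3.802
v -3.389 -2.804 4.249
v -3.324 -3.323 3.935
v -2.987 -3.155 3.955
v -3.027 -2.835 4.149
v -3.573 -3.106 4.117
v 2.988 2.334 0.531
v 2.135 1.789 1.983
v 2.947 3.23 0.844
v 2.094 2.686 2.296
v 4.546 2.114 1.364
v 3.693 1.57 2.816
v 4.505 3.011 1.677
v 3.652 2.466 3.129
f 2 1 4
f 2 4 3
f 4 1 5
f 4 5 3
f 5 1 6
f 5 6 3
f 6 1 7
f 6 7 3
f 7 1 8
f 7 8 3
f 8 1 9
f 8 9 3
f 9 1 10
f 9 10 3
f 10 1 11
f 10 11 3
f 11 1 12
f 11 12 3
f 12 1 13
f 12 13 3
f 13 1 14
f 13 14 3
f 14 1 2
f 14 2 3
f 16 15 18
f 16 18 17
f 18 15 19
f 18 19 17
f 19 15 20
f 19 20 17
f 20 15 21
f 20 21 17
f 21 15 22
f 21 22 17
f 22 15 23
f 22 23 17
f 23 15 24
f 23 24 17
f 24 15 25
f 24 25 17
f 25 15 16
f 25 16 17
f 26 63 42
f 63 37 66
f 42 66 31
f 63 66 42
f 26 42 38
f 42 31 43
f 38 43 27
f 42 43 38
f 26 38 47
f 38 27 48
f 47 48 33
f 38 48 47
f 26 47 59
f 47 33 62
f 59 62 36
f 47 62 59
f 26 59 63
f 59 36 67
f 63 67 37
f 59 67 63
f 27 43 54
f 43 31 57
f 54 57 35
f 43 57 54
f 31 66 44
f 66 37 65
f 44 65 30
f 66 65 44
f 37 67 64
f 67 36 60
f 64 60 28
f 67 60 64
f 36 62 61
f 62 33 49
f 61 49 32
f 62 49 61
f 33 48 53
f 48 27 50
f 53 50 34
f 48 50 53
f 29 55 41
f 55 35 56
f 41 56 30
f 55 56 41
f 29 41 39
f 41 30 40
f 39 40 28
f 41 40 39
f 29 39 46
f 39 28 45
f 46 45 32
f 39 45 46
f 29 46 51
f 46 32 52
f 51 52 34
f 46 52 51
f 29 51 55
f 51 34 58
f 55 58 35
f 51 58 55
f 30 56 44
f 56 35 57
f 44 57 31
f 56 57 44
f 28 40 64
f 40 30 65
f 64 65 37
f 40 65 64
f 32 45 61
f 45 28 60
f 61 60 36
f 45 60 61
f 34 52 53
f 52 32 49
f 53 49 33
f 52 49 53
f 35 58 54
f 58 34 50
f 54 50 27
f 58 50 54
f 69 71 68
f 72 69 68
f 68 71 70
f 70 72 68
f 69 75 71
f 73 69 72
f 73 75 69
f 71 75 70
f 74 72 70
f 70 75 74
f 74 73 72
f 75 73 74

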